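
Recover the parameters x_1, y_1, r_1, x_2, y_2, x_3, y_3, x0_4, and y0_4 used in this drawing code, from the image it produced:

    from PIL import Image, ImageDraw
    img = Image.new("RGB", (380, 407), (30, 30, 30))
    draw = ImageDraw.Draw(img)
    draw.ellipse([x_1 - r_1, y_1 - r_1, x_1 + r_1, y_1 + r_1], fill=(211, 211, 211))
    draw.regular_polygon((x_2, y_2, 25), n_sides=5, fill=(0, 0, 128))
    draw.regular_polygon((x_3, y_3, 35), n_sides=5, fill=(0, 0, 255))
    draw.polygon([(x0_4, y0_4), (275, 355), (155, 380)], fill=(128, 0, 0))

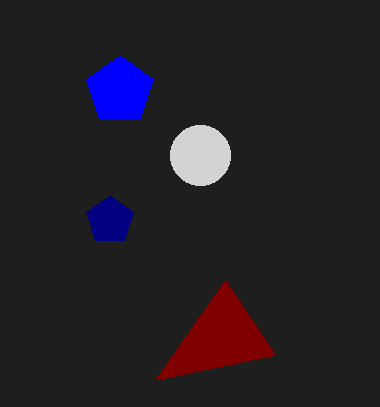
x_1 = 200; y_1 = 155; r_1 = 30; x_2 = 110; y_2 = 220; x_3 = 120; y_3 = 90; x0_4 = 225; y0_4 = 280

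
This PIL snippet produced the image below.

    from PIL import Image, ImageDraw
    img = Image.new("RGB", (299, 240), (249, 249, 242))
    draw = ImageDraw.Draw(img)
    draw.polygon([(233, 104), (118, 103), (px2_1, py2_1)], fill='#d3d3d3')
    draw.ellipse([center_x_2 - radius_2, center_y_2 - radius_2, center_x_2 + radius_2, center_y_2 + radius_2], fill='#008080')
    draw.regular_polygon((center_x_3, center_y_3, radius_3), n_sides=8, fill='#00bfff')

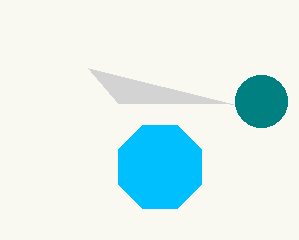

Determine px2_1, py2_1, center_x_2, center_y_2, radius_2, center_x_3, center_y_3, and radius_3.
px2_1 = 88, py2_1 = 68, center_x_2 = 261, center_y_2 = 101, radius_2 = 26, center_x_3 = 160, center_y_3 = 167, radius_3 = 45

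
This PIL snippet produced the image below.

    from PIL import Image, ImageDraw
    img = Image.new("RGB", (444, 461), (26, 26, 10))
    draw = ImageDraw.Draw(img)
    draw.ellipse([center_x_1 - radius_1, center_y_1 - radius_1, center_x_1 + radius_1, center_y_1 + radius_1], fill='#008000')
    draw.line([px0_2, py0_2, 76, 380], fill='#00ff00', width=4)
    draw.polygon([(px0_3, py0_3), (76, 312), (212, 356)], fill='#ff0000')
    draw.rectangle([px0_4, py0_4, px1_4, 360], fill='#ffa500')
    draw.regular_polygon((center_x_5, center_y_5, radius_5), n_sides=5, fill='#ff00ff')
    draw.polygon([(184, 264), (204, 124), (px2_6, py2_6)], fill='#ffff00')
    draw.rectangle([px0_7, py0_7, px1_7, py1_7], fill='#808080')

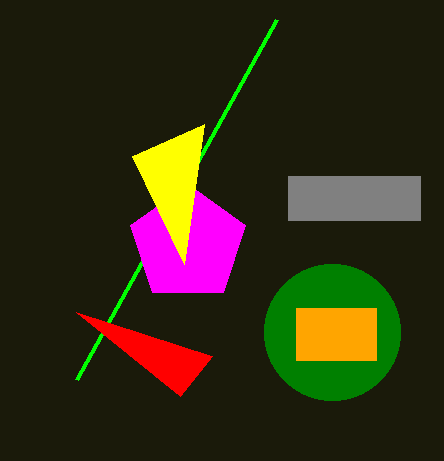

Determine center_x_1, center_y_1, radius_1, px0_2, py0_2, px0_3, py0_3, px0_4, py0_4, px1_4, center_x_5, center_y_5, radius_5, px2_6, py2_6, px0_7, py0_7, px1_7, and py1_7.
center_x_1 = 332, center_y_1 = 332, radius_1 = 68, px0_2 = 276, py0_2 = 20, px0_3 = 180, py0_3 = 396, px0_4 = 296, py0_4 = 308, px1_4 = 376, center_x_5 = 188, center_y_5 = 244, radius_5 = 60, px2_6 = 132, py2_6 = 156, px0_7 = 288, py0_7 = 176, px1_7 = 420, py1_7 = 220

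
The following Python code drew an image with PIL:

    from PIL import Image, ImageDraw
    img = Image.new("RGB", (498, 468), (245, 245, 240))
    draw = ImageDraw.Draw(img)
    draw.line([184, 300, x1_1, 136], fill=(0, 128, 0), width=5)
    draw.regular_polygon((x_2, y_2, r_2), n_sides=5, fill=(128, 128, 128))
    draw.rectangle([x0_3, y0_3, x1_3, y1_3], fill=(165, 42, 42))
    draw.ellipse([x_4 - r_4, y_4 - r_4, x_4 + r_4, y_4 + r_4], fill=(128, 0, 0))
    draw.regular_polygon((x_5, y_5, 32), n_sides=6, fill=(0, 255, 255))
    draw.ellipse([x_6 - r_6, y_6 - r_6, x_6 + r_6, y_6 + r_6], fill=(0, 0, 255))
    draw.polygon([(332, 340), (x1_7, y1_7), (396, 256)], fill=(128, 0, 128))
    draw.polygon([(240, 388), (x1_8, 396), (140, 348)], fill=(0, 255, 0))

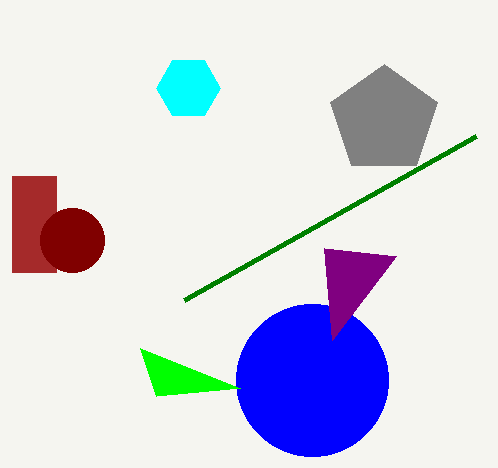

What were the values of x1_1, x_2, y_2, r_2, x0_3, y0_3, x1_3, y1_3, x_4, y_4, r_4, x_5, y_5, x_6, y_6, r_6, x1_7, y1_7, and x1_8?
x1_1 = 476
x_2 = 384
y_2 = 120
r_2 = 56
x0_3 = 12
y0_3 = 176
x1_3 = 56
y1_3 = 272
x_4 = 72
y_4 = 240
r_4 = 32
x_5 = 188
y_5 = 88
x_6 = 312
y_6 = 380
r_6 = 76
x1_7 = 324
y1_7 = 248
x1_8 = 156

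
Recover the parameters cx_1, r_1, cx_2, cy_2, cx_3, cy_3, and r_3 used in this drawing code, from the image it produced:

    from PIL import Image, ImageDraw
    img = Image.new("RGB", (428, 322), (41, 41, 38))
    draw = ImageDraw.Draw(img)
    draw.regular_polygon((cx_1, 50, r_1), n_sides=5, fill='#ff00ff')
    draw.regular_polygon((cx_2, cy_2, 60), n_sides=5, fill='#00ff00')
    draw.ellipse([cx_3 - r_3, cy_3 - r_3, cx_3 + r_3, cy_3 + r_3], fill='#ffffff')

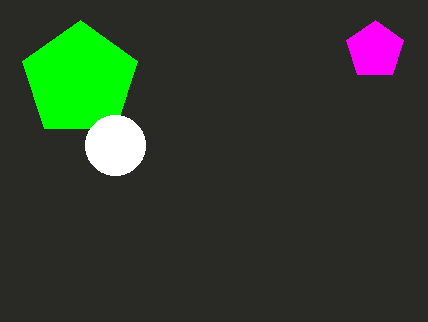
cx_1 = 375; r_1 = 30; cx_2 = 80; cy_2 = 80; cx_3 = 115; cy_3 = 145; r_3 = 30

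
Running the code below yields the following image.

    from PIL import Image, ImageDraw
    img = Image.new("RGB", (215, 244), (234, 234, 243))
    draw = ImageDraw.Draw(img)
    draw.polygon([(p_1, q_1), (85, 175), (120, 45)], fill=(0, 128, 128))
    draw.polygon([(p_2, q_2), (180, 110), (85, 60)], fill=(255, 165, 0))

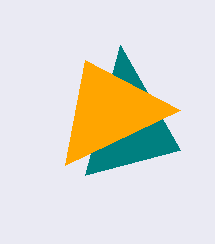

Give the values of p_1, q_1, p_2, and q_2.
p_1 = 180, q_1 = 150, p_2 = 65, q_2 = 165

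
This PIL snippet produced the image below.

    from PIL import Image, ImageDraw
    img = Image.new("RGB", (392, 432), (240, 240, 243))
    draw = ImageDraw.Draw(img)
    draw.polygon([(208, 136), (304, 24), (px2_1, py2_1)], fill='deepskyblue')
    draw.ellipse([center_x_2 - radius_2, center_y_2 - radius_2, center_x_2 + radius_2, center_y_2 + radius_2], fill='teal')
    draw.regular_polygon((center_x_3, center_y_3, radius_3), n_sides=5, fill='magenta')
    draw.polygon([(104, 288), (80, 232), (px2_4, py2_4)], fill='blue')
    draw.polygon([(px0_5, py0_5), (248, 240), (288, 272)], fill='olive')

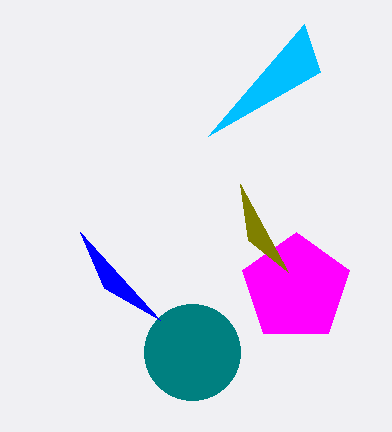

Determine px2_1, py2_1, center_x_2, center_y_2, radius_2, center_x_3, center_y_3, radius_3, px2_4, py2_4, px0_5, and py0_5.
px2_1 = 320; py2_1 = 72; center_x_2 = 192; center_y_2 = 352; radius_2 = 48; center_x_3 = 296; center_y_3 = 288; radius_3 = 56; px2_4 = 160; py2_4 = 320; px0_5 = 240; py0_5 = 184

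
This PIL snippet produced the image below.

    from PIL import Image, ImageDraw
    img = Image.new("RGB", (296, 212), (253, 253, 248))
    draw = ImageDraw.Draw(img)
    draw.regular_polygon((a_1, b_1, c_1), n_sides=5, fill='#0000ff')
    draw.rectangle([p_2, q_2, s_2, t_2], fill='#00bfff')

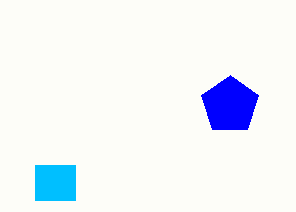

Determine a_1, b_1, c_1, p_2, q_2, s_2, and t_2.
a_1 = 230, b_1 = 105, c_1 = 30, p_2 = 35, q_2 = 165, s_2 = 75, t_2 = 200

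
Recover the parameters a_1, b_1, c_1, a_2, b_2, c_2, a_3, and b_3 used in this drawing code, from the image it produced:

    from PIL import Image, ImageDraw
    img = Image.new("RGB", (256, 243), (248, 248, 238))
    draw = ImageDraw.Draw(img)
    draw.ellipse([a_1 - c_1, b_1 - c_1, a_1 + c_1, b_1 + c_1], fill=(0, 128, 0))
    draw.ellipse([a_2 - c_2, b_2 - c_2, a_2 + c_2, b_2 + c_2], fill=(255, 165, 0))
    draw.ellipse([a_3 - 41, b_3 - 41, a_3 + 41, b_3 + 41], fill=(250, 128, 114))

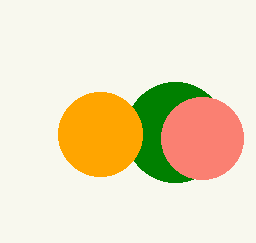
a_1 = 175
b_1 = 132
c_1 = 50
a_2 = 100
b_2 = 134
c_2 = 42
a_3 = 202
b_3 = 138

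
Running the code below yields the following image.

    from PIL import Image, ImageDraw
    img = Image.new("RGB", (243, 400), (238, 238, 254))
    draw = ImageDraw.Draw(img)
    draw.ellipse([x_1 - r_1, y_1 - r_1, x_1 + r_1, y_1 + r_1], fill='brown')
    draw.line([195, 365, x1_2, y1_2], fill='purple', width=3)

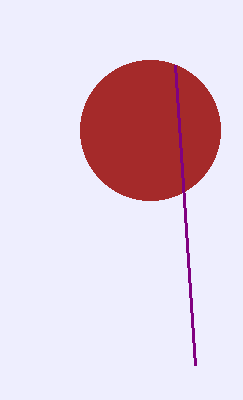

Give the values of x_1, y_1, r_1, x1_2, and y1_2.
x_1 = 150, y_1 = 130, r_1 = 70, x1_2 = 175, y1_2 = 65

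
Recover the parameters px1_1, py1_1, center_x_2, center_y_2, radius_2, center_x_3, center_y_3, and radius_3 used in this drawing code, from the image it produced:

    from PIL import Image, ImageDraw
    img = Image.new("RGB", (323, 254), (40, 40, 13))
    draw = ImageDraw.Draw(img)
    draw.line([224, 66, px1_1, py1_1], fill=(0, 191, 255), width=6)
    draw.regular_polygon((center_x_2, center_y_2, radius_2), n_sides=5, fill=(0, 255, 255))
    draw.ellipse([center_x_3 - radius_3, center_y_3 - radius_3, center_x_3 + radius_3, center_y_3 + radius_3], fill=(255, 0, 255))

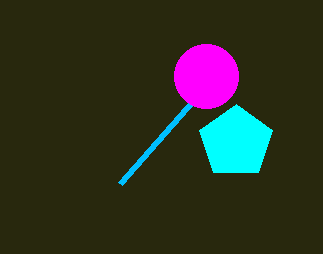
px1_1 = 120, py1_1 = 184, center_x_2 = 236, center_y_2 = 142, radius_2 = 38, center_x_3 = 206, center_y_3 = 76, radius_3 = 32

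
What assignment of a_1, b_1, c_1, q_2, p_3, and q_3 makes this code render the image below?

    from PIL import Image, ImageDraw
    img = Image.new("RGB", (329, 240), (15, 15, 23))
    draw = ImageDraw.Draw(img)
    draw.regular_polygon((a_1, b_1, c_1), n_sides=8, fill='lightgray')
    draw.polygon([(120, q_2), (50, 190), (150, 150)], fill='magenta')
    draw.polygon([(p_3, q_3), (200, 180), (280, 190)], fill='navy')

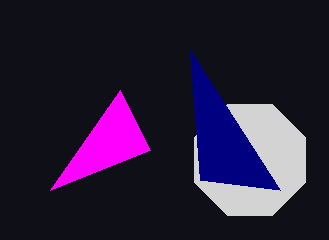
a_1 = 250; b_1 = 160; c_1 = 60; q_2 = 90; p_3 = 190; q_3 = 50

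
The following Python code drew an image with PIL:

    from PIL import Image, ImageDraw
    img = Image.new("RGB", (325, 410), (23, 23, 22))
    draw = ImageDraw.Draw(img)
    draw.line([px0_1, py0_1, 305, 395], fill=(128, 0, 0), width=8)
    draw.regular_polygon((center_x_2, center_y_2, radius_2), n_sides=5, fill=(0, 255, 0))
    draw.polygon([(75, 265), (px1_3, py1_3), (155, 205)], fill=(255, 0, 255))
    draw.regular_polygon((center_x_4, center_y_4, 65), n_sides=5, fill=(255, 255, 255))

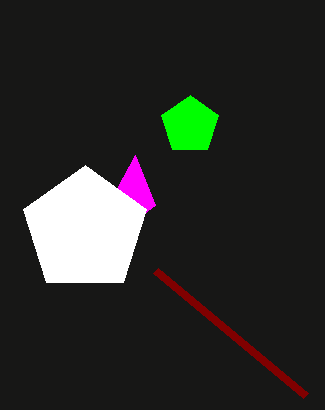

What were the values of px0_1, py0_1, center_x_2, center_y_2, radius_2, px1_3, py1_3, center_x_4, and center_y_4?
px0_1 = 155, py0_1 = 270, center_x_2 = 190, center_y_2 = 125, radius_2 = 30, px1_3 = 135, py1_3 = 155, center_x_4 = 85, center_y_4 = 230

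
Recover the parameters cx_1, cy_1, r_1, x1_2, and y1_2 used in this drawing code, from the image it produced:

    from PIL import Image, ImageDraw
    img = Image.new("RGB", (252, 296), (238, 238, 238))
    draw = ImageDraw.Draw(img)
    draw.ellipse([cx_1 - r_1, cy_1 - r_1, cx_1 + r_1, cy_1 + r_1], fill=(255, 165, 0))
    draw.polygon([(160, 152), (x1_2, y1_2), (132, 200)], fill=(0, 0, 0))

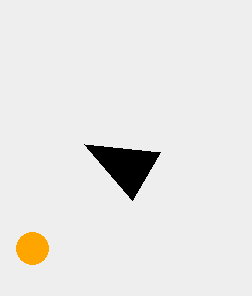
cx_1 = 32; cy_1 = 248; r_1 = 16; x1_2 = 84; y1_2 = 144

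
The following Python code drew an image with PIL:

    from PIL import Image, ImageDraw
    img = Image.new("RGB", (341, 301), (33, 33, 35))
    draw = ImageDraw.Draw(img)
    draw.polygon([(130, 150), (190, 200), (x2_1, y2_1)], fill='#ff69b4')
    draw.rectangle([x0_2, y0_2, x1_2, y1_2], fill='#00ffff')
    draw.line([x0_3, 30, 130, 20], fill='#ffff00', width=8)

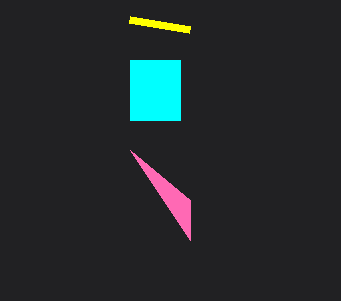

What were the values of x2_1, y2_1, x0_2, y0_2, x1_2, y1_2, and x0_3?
x2_1 = 190; y2_1 = 240; x0_2 = 130; y0_2 = 60; x1_2 = 180; y1_2 = 120; x0_3 = 190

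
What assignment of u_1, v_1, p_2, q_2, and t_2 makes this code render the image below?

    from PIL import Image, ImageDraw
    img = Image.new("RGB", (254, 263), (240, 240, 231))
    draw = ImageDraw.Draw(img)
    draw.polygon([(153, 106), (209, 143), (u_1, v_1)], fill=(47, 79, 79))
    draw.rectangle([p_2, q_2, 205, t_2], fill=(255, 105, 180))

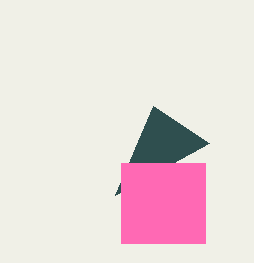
u_1 = 115
v_1 = 195
p_2 = 121
q_2 = 163
t_2 = 243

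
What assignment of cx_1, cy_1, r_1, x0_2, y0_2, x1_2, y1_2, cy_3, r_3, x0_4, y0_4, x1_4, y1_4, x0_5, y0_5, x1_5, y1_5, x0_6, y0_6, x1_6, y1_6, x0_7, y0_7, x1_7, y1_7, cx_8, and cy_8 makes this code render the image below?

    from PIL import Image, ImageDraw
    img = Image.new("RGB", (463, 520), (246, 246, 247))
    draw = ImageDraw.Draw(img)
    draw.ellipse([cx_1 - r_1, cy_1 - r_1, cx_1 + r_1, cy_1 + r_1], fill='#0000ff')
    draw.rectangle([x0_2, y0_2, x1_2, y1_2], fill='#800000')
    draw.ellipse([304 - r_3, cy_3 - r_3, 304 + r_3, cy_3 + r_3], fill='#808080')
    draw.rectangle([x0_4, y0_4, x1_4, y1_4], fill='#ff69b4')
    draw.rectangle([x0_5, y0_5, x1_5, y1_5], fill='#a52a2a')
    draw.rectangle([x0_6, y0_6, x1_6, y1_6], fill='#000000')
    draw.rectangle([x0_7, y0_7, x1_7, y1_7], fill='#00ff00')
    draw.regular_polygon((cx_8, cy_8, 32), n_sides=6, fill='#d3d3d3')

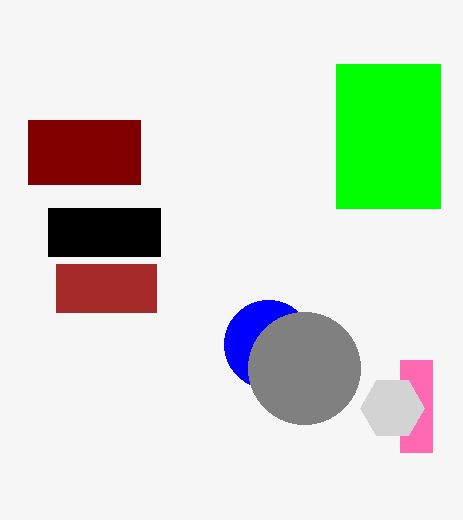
cx_1 = 268; cy_1 = 344; r_1 = 44; x0_2 = 28; y0_2 = 120; x1_2 = 140; y1_2 = 184; cy_3 = 368; r_3 = 56; x0_4 = 400; y0_4 = 360; x1_4 = 432; y1_4 = 452; x0_5 = 56; y0_5 = 264; x1_5 = 156; y1_5 = 312; x0_6 = 48; y0_6 = 208; x1_6 = 160; y1_6 = 256; x0_7 = 336; y0_7 = 64; x1_7 = 440; y1_7 = 208; cx_8 = 392; cy_8 = 408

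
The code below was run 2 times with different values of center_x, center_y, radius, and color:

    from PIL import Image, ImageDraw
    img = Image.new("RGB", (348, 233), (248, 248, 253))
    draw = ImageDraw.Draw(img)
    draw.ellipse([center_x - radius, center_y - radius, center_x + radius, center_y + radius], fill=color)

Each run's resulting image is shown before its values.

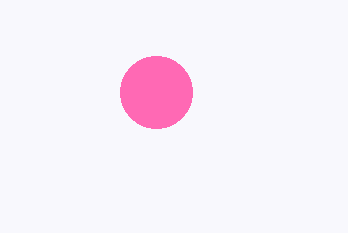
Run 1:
center_x = 156; center_y = 92; radius = 36; color = 'hotpink'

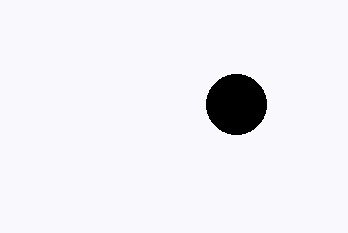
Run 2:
center_x = 236, center_y = 104, radius = 30, color = 'black'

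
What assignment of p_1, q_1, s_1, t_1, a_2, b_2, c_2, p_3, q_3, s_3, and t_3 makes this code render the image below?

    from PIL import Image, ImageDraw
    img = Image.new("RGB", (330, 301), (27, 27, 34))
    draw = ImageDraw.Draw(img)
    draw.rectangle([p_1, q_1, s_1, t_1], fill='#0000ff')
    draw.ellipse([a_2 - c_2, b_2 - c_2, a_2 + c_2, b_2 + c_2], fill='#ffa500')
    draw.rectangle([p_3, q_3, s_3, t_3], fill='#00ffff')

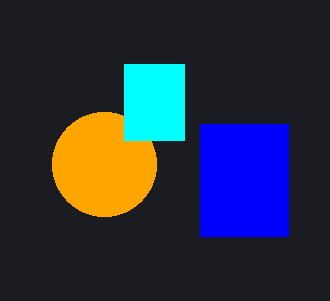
p_1 = 200, q_1 = 124, s_1 = 288, t_1 = 236, a_2 = 104, b_2 = 164, c_2 = 52, p_3 = 124, q_3 = 64, s_3 = 184, t_3 = 140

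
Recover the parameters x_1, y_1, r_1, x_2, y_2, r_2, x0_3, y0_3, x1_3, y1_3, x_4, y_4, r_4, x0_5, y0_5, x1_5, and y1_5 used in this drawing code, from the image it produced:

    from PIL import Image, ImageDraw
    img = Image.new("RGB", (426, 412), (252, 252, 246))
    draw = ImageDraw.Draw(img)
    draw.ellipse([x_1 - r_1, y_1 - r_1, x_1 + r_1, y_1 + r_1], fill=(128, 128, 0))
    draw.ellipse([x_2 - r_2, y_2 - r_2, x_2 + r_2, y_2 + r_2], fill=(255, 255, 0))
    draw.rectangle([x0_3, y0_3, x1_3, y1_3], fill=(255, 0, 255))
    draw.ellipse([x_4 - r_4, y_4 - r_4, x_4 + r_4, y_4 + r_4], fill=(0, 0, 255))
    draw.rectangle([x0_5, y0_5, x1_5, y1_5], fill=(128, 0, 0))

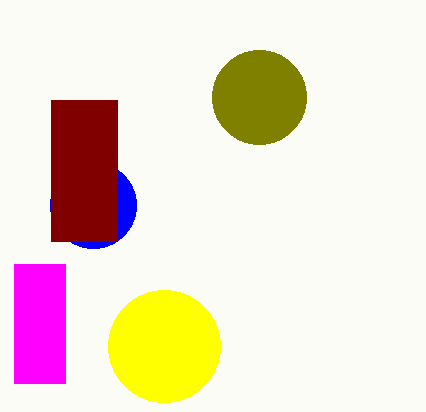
x_1 = 259; y_1 = 97; r_1 = 47; x_2 = 164; y_2 = 346; r_2 = 56; x0_3 = 14; y0_3 = 264; x1_3 = 65; y1_3 = 383; x_4 = 93; y_4 = 205; r_4 = 43; x0_5 = 51; y0_5 = 100; x1_5 = 117; y1_5 = 241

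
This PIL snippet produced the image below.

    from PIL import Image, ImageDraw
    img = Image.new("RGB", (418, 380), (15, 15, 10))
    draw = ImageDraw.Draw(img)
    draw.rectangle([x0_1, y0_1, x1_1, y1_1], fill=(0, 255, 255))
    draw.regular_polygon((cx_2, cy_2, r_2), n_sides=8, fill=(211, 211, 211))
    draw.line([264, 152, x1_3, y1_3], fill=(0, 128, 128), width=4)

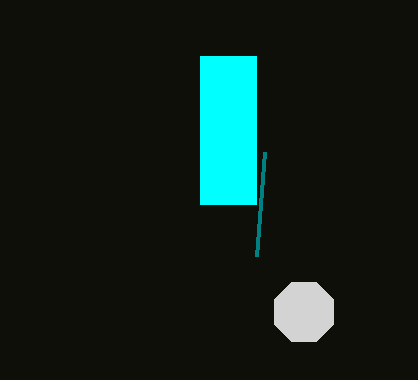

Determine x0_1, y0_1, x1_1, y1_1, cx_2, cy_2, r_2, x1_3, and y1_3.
x0_1 = 200, y0_1 = 56, x1_1 = 256, y1_1 = 204, cx_2 = 304, cy_2 = 312, r_2 = 32, x1_3 = 256, y1_3 = 256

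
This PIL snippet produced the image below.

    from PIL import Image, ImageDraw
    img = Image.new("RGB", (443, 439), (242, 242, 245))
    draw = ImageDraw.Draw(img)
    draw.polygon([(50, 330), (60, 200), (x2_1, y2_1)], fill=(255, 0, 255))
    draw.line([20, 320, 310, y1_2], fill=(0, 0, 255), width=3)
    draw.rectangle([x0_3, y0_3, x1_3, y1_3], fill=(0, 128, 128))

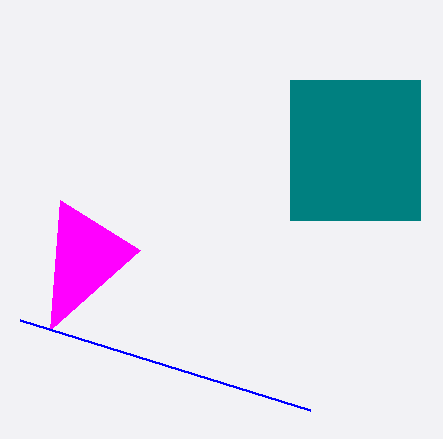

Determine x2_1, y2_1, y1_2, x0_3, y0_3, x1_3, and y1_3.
x2_1 = 140
y2_1 = 250
y1_2 = 410
x0_3 = 290
y0_3 = 80
x1_3 = 420
y1_3 = 220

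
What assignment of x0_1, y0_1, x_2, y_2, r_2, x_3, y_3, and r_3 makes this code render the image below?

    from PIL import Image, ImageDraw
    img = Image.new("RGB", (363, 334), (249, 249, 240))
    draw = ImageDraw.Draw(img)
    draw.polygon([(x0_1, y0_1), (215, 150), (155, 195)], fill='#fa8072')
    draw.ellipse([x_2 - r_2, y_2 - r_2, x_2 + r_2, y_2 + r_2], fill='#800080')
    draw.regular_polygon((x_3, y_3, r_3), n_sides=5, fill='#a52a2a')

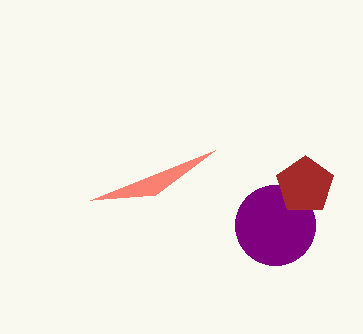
x0_1 = 90; y0_1 = 200; x_2 = 275; y_2 = 225; r_2 = 40; x_3 = 305; y_3 = 185; r_3 = 30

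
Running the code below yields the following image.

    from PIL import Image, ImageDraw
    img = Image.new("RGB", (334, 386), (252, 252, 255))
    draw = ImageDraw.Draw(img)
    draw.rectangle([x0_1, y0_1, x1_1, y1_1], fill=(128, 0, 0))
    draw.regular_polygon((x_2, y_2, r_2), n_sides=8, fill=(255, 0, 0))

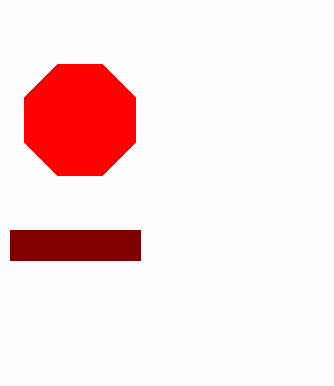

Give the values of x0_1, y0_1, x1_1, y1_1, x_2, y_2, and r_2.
x0_1 = 10; y0_1 = 230; x1_1 = 140; y1_1 = 260; x_2 = 80; y_2 = 120; r_2 = 60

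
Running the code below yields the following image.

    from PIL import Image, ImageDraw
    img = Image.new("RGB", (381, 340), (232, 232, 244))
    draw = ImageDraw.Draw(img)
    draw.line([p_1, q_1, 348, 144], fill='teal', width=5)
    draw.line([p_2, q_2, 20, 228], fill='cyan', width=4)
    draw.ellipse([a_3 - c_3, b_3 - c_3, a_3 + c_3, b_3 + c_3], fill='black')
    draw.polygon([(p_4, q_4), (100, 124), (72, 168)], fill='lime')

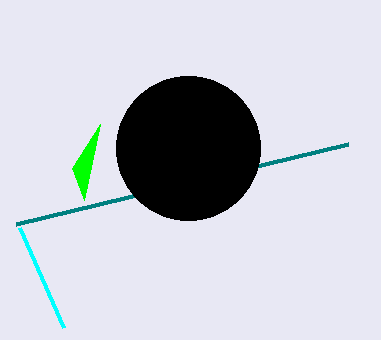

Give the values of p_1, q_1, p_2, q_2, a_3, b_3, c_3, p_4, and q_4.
p_1 = 16
q_1 = 224
p_2 = 64
q_2 = 328
a_3 = 188
b_3 = 148
c_3 = 72
p_4 = 84
q_4 = 200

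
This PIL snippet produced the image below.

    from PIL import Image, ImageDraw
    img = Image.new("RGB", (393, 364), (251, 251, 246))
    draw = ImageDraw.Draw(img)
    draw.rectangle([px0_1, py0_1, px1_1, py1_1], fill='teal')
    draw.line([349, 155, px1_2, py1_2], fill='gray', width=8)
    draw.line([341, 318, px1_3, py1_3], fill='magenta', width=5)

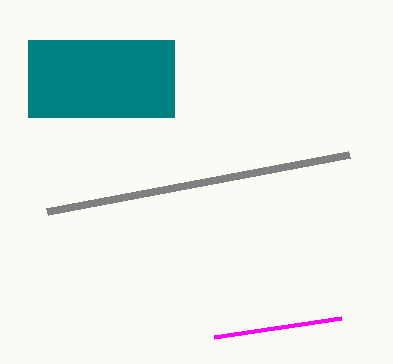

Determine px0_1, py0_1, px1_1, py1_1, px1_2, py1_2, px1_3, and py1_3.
px0_1 = 28, py0_1 = 40, px1_1 = 174, py1_1 = 117, px1_2 = 47, py1_2 = 212, px1_3 = 214, py1_3 = 337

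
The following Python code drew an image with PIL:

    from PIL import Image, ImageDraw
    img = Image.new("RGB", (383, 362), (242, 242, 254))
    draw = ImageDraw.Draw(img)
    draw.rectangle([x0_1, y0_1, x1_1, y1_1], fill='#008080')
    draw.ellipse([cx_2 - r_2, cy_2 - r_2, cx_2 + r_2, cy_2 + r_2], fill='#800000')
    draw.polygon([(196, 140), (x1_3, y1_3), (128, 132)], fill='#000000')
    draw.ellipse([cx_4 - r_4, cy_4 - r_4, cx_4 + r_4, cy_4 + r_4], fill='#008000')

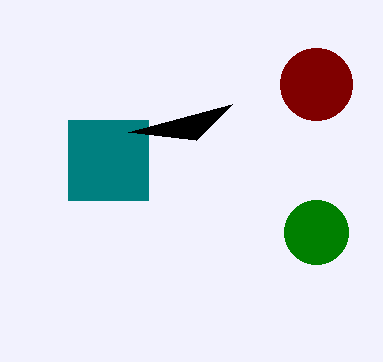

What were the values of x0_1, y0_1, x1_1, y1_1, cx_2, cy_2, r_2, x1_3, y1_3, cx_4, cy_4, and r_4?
x0_1 = 68, y0_1 = 120, x1_1 = 148, y1_1 = 200, cx_2 = 316, cy_2 = 84, r_2 = 36, x1_3 = 232, y1_3 = 104, cx_4 = 316, cy_4 = 232, r_4 = 32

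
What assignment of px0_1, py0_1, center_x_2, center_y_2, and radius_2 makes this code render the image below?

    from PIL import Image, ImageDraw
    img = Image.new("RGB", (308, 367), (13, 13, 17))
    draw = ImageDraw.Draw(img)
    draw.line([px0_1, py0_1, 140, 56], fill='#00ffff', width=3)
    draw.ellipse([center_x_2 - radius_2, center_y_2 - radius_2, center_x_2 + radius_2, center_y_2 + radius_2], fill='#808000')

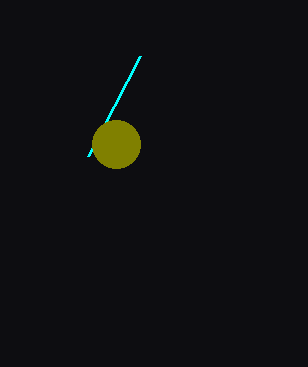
px0_1 = 88
py0_1 = 156
center_x_2 = 116
center_y_2 = 144
radius_2 = 24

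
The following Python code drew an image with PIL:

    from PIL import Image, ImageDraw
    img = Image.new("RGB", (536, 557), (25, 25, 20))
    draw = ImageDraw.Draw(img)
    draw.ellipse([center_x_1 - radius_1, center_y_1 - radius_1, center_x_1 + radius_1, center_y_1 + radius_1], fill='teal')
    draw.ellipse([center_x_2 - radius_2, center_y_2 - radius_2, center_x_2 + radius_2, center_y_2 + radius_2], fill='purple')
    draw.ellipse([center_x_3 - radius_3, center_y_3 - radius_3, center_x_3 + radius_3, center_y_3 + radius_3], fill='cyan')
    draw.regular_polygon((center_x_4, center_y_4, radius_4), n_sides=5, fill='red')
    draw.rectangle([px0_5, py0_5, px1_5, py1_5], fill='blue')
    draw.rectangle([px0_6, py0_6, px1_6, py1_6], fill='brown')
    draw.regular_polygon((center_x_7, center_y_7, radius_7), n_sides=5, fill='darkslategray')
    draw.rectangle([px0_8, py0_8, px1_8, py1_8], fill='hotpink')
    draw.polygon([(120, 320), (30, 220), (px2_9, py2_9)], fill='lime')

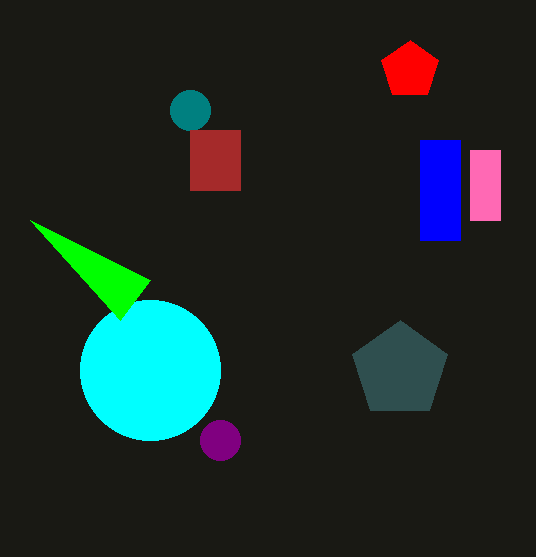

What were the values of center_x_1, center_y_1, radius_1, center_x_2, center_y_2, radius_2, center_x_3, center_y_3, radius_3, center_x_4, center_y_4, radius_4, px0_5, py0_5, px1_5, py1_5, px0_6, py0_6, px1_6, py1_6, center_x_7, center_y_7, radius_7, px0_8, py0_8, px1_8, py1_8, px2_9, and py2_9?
center_x_1 = 190, center_y_1 = 110, radius_1 = 20, center_x_2 = 220, center_y_2 = 440, radius_2 = 20, center_x_3 = 150, center_y_3 = 370, radius_3 = 70, center_x_4 = 410, center_y_4 = 70, radius_4 = 30, px0_5 = 420, py0_5 = 140, px1_5 = 460, py1_5 = 240, px0_6 = 190, py0_6 = 130, px1_6 = 240, py1_6 = 190, center_x_7 = 400, center_y_7 = 370, radius_7 = 50, px0_8 = 470, py0_8 = 150, px1_8 = 500, py1_8 = 220, px2_9 = 150, py2_9 = 280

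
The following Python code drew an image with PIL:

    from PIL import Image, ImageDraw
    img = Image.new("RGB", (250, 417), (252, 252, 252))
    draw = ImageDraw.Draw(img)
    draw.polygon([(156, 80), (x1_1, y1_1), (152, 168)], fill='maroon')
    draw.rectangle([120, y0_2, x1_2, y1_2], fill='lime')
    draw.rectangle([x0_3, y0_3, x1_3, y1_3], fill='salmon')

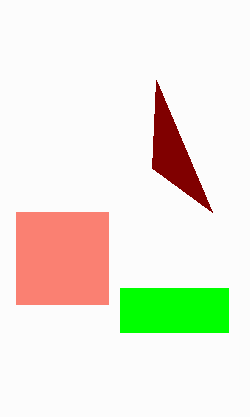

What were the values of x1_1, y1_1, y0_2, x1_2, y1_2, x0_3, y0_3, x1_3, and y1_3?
x1_1 = 212; y1_1 = 212; y0_2 = 288; x1_2 = 228; y1_2 = 332; x0_3 = 16; y0_3 = 212; x1_3 = 108; y1_3 = 304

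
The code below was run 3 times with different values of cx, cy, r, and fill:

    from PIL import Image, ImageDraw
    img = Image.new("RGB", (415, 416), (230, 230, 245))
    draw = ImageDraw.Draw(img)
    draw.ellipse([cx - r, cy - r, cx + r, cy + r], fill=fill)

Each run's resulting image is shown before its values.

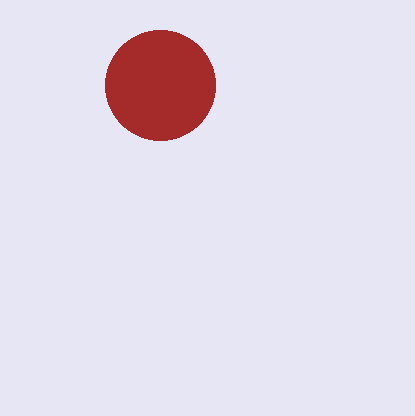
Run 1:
cx = 160, cy = 85, r = 55, fill = 'brown'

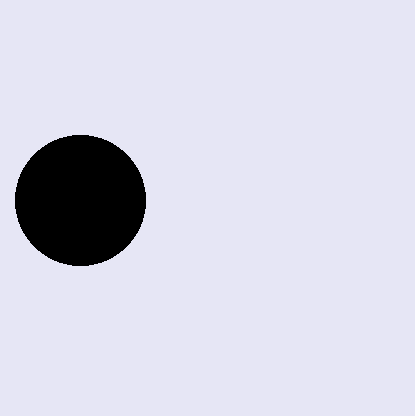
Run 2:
cx = 80; cy = 200; r = 65; fill = 'black'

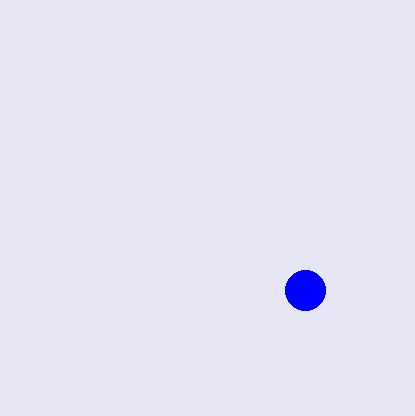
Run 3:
cx = 305, cy = 290, r = 20, fill = 'blue'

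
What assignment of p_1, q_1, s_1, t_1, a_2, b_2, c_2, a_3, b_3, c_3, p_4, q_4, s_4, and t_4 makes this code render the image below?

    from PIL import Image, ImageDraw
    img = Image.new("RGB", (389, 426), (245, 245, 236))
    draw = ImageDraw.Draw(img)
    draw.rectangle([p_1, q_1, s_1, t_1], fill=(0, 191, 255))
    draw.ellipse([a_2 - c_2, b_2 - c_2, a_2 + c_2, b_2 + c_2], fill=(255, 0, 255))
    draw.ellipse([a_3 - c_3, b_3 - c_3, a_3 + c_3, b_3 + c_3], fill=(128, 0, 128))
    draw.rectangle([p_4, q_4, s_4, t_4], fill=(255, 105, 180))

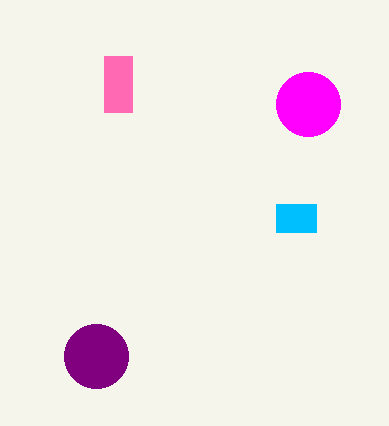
p_1 = 276
q_1 = 204
s_1 = 316
t_1 = 232
a_2 = 308
b_2 = 104
c_2 = 32
a_3 = 96
b_3 = 356
c_3 = 32
p_4 = 104
q_4 = 56
s_4 = 132
t_4 = 112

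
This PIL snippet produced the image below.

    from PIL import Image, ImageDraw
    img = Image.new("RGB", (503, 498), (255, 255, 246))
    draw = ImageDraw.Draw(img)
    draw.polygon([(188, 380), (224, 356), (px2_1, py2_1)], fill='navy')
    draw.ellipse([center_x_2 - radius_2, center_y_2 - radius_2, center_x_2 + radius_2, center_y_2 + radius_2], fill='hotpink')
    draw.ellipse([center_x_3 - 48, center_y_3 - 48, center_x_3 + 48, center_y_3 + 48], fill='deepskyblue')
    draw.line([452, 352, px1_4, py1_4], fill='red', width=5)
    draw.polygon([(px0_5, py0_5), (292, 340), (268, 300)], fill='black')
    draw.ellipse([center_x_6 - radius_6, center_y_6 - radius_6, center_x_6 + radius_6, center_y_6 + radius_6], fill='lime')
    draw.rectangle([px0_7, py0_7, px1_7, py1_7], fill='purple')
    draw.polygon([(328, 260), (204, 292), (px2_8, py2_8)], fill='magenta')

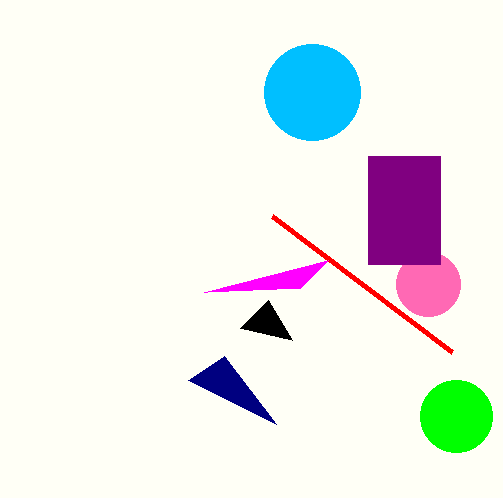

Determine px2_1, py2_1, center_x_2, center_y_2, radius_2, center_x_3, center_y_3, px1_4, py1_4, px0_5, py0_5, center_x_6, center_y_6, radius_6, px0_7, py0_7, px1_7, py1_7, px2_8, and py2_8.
px2_1 = 276, py2_1 = 424, center_x_2 = 428, center_y_2 = 284, radius_2 = 32, center_x_3 = 312, center_y_3 = 92, px1_4 = 272, py1_4 = 216, px0_5 = 240, py0_5 = 328, center_x_6 = 456, center_y_6 = 416, radius_6 = 36, px0_7 = 368, py0_7 = 156, px1_7 = 440, py1_7 = 264, px2_8 = 300, py2_8 = 288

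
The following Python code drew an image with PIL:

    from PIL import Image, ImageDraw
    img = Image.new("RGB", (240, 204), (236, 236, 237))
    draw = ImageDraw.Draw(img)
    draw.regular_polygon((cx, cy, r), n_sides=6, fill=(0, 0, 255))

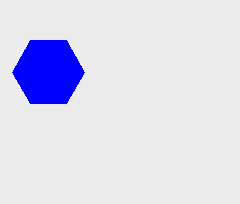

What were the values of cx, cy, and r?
cx = 48; cy = 72; r = 36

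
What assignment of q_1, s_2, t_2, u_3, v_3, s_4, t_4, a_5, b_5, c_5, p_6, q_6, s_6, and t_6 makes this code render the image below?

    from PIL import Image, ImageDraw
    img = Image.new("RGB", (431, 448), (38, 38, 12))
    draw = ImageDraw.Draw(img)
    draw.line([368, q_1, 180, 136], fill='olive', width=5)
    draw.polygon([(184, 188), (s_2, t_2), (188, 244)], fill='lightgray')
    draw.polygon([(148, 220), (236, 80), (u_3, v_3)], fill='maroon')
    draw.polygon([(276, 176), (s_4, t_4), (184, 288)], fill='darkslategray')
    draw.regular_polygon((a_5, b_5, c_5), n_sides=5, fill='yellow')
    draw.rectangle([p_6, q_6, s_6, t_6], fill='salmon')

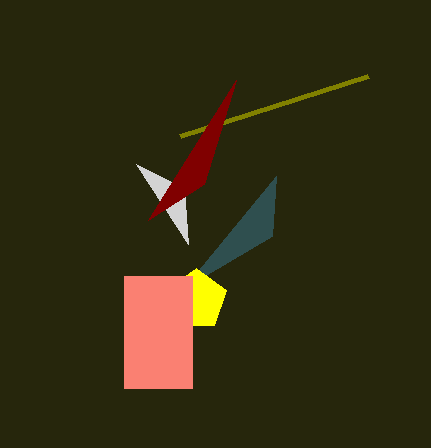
q_1 = 76, s_2 = 136, t_2 = 164, u_3 = 204, v_3 = 184, s_4 = 272, t_4 = 236, a_5 = 196, b_5 = 300, c_5 = 32, p_6 = 124, q_6 = 276, s_6 = 192, t_6 = 388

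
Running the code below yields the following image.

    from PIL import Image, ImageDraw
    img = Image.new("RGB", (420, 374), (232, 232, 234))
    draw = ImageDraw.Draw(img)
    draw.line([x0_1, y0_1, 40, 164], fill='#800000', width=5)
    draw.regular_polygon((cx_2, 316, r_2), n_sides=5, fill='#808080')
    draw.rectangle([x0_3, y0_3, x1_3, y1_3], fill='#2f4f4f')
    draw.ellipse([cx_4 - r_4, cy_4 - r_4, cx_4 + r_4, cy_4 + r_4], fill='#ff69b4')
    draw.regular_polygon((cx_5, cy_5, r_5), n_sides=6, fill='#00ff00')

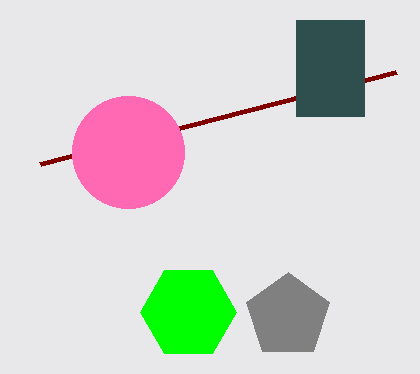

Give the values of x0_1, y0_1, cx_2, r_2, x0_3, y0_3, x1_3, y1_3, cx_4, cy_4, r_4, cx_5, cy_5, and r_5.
x0_1 = 396; y0_1 = 72; cx_2 = 288; r_2 = 44; x0_3 = 296; y0_3 = 20; x1_3 = 364; y1_3 = 116; cx_4 = 128; cy_4 = 152; r_4 = 56; cx_5 = 188; cy_5 = 312; r_5 = 48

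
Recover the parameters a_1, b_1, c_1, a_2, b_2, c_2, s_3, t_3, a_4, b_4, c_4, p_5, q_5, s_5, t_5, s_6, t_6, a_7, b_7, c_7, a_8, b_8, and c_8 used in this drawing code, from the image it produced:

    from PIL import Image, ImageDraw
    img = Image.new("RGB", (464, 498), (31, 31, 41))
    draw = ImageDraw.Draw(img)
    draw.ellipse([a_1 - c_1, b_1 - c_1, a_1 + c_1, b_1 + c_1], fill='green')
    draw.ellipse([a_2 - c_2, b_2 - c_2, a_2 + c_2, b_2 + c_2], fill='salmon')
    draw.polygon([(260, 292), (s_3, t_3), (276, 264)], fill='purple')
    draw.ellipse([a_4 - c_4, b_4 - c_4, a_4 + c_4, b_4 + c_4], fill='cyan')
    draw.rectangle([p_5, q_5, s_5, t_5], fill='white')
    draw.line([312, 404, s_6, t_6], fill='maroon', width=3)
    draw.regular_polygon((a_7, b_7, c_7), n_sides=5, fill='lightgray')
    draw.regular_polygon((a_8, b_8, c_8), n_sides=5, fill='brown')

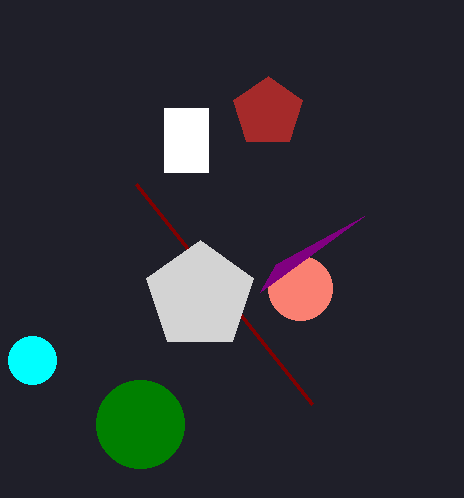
a_1 = 140; b_1 = 424; c_1 = 44; a_2 = 300; b_2 = 288; c_2 = 32; s_3 = 364; t_3 = 216; a_4 = 32; b_4 = 360; c_4 = 24; p_5 = 164; q_5 = 108; s_5 = 208; t_5 = 172; s_6 = 136; t_6 = 184; a_7 = 200; b_7 = 296; c_7 = 56; a_8 = 268; b_8 = 112; c_8 = 36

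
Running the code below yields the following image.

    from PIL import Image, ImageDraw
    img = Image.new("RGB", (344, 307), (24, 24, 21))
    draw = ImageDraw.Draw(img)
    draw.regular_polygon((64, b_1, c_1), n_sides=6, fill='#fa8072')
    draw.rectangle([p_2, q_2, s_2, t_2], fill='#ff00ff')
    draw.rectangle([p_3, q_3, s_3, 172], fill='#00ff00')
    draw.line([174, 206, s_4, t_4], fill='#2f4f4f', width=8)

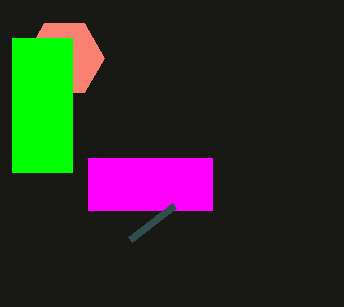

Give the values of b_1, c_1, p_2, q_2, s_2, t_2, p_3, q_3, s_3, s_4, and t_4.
b_1 = 58; c_1 = 40; p_2 = 88; q_2 = 158; s_2 = 212; t_2 = 210; p_3 = 12; q_3 = 38; s_3 = 72; s_4 = 130; t_4 = 240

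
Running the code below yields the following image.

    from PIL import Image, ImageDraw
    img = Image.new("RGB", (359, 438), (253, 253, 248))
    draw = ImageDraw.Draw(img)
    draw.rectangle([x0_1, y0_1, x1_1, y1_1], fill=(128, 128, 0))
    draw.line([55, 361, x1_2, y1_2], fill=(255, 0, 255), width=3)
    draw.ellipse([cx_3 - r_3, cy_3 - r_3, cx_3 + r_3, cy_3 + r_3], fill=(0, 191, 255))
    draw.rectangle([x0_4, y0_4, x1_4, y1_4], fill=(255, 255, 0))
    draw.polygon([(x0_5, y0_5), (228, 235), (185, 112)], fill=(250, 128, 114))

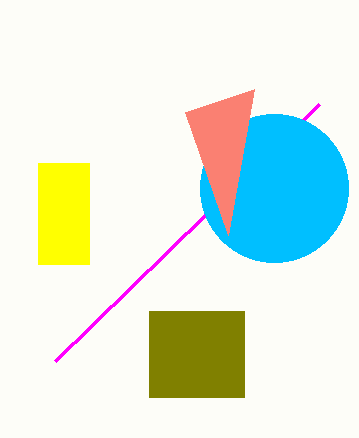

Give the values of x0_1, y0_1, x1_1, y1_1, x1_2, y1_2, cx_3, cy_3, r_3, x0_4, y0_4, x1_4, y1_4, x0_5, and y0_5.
x0_1 = 149
y0_1 = 311
x1_1 = 244
y1_1 = 397
x1_2 = 319
y1_2 = 104
cx_3 = 274
cy_3 = 188
r_3 = 74
x0_4 = 38
y0_4 = 163
x1_4 = 89
y1_4 = 264
x0_5 = 254
y0_5 = 89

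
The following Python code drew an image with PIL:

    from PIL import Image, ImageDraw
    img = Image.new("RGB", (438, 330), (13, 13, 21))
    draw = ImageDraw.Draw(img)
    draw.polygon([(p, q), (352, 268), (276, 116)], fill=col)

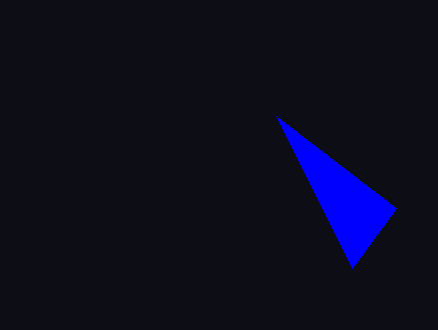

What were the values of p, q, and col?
p = 396
q = 208
col = 'blue'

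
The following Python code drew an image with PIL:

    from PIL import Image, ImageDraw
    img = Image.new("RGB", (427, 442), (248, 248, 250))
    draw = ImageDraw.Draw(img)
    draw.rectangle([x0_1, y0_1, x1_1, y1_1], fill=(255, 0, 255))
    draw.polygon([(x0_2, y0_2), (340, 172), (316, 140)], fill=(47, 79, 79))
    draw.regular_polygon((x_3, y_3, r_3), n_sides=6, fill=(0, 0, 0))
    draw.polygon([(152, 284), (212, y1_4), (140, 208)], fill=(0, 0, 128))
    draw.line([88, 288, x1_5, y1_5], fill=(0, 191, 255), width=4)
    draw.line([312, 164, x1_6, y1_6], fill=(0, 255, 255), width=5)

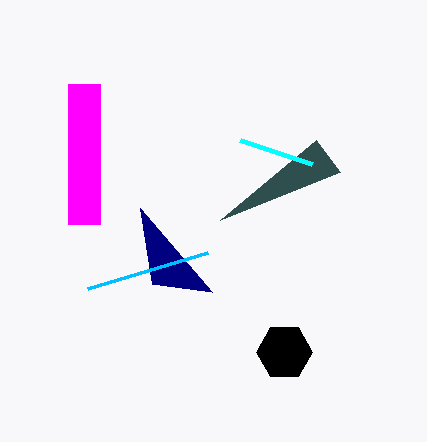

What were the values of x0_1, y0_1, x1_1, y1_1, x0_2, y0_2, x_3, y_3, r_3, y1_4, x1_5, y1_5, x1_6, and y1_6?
x0_1 = 68
y0_1 = 84
x1_1 = 100
y1_1 = 224
x0_2 = 220
y0_2 = 220
x_3 = 284
y_3 = 352
r_3 = 28
y1_4 = 292
x1_5 = 208
y1_5 = 252
x1_6 = 240
y1_6 = 140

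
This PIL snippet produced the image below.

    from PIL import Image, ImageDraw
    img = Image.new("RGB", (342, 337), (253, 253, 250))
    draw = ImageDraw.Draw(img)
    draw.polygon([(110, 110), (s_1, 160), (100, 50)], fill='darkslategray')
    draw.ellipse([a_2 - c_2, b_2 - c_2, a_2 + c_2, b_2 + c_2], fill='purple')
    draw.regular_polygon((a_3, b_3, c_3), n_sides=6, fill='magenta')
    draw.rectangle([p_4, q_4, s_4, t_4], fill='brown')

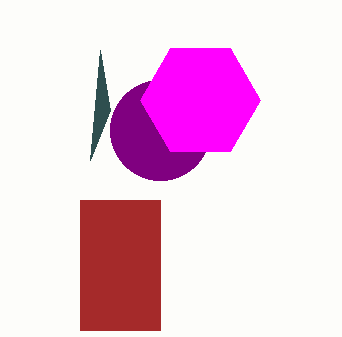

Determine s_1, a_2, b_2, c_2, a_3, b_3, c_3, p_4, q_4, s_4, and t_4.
s_1 = 90, a_2 = 160, b_2 = 130, c_2 = 50, a_3 = 200, b_3 = 100, c_3 = 60, p_4 = 80, q_4 = 200, s_4 = 160, t_4 = 330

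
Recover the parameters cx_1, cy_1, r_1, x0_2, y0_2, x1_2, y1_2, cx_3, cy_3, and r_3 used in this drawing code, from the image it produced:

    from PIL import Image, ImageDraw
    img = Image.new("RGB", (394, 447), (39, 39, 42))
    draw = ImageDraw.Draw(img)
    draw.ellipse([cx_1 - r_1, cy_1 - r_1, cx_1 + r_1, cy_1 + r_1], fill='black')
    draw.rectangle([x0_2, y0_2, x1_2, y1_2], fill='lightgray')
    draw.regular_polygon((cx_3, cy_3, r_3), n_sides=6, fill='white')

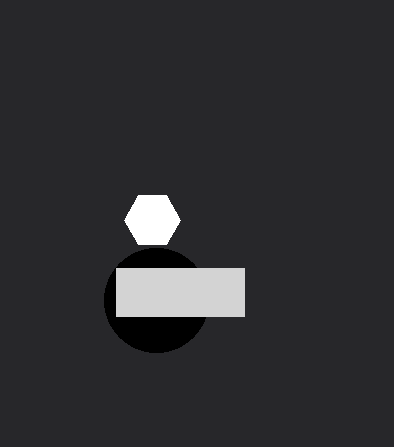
cx_1 = 156
cy_1 = 300
r_1 = 52
x0_2 = 116
y0_2 = 268
x1_2 = 244
y1_2 = 316
cx_3 = 152
cy_3 = 220
r_3 = 28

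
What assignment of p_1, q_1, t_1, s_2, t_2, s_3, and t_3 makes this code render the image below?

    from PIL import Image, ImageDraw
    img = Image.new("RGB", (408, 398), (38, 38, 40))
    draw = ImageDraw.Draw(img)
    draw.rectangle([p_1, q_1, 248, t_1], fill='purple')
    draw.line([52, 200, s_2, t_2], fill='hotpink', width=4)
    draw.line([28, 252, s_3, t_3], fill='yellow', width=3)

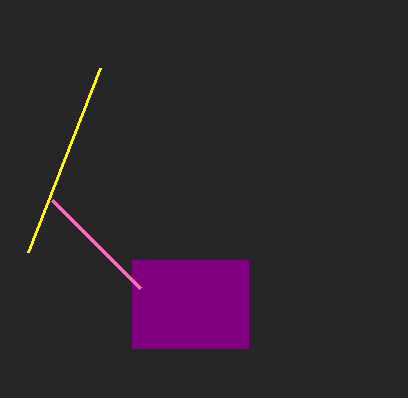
p_1 = 132; q_1 = 260; t_1 = 348; s_2 = 140; t_2 = 288; s_3 = 100; t_3 = 68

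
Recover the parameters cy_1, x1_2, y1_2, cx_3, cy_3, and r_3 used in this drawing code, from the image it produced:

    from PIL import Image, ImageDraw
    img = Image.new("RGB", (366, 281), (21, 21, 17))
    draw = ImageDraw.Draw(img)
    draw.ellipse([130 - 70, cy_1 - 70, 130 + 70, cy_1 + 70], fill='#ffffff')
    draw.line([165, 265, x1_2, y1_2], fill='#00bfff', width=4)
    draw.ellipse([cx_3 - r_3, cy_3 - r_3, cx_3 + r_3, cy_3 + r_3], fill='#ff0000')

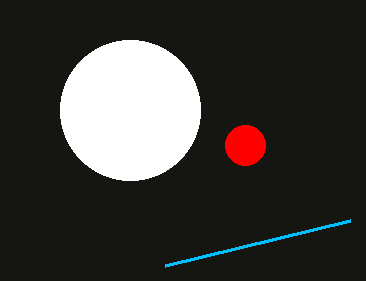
cy_1 = 110
x1_2 = 350
y1_2 = 220
cx_3 = 245
cy_3 = 145
r_3 = 20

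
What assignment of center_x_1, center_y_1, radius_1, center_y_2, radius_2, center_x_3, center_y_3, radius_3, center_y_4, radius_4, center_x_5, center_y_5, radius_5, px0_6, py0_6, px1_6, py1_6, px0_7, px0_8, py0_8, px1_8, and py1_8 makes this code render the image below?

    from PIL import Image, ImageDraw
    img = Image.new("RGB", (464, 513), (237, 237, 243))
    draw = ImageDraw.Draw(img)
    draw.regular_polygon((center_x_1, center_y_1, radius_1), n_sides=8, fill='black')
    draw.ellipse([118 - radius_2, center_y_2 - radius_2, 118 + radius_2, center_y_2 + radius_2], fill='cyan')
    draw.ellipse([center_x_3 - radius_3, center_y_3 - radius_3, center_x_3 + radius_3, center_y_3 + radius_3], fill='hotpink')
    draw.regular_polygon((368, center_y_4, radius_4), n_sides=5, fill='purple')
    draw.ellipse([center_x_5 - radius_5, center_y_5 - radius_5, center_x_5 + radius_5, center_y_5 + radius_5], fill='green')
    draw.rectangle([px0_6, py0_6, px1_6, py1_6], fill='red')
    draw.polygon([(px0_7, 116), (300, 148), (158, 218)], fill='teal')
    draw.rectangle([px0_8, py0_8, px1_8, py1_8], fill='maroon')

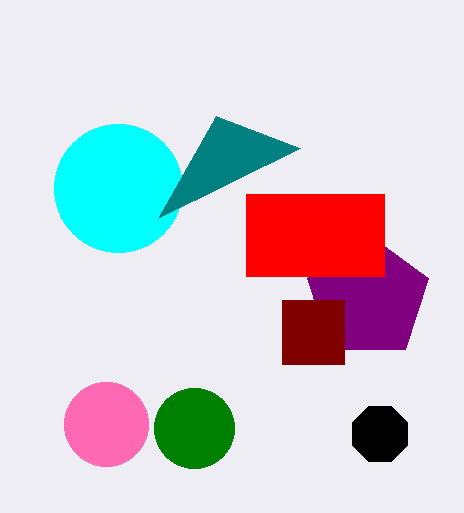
center_x_1 = 380
center_y_1 = 434
radius_1 = 30
center_y_2 = 188
radius_2 = 64
center_x_3 = 106
center_y_3 = 424
radius_3 = 42
center_y_4 = 298
radius_4 = 64
center_x_5 = 194
center_y_5 = 428
radius_5 = 40
px0_6 = 246
py0_6 = 194
px1_6 = 384
py1_6 = 276
px0_7 = 216
px0_8 = 282
py0_8 = 300
px1_8 = 344
py1_8 = 364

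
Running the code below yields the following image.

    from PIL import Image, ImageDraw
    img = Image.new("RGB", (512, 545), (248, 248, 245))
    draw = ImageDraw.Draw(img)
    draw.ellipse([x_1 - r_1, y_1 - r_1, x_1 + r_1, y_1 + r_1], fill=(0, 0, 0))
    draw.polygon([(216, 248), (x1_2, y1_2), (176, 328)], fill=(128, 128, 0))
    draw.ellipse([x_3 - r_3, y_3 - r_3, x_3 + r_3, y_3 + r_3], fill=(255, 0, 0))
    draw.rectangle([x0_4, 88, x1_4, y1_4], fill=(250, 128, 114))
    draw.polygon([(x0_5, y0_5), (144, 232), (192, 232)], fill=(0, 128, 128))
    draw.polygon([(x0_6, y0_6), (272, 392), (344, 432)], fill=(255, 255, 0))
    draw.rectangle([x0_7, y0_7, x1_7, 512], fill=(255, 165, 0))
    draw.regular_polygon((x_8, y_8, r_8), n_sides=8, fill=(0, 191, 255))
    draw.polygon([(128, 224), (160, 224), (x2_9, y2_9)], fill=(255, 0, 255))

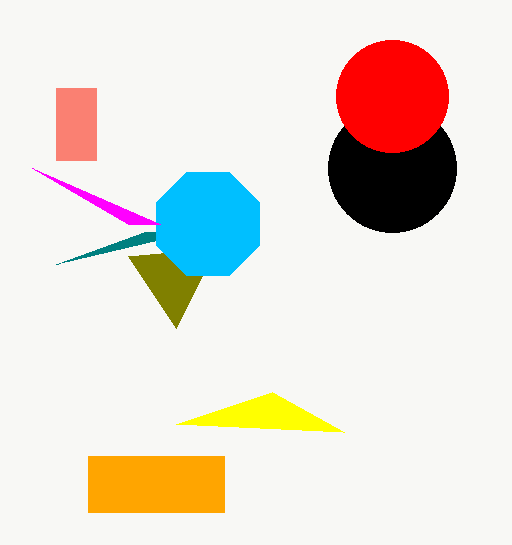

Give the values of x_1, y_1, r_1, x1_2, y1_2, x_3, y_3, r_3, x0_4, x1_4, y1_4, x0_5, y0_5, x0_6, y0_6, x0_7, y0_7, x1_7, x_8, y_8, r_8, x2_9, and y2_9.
x_1 = 392, y_1 = 168, r_1 = 64, x1_2 = 128, y1_2 = 256, x_3 = 392, y_3 = 96, r_3 = 56, x0_4 = 56, x1_4 = 96, y1_4 = 160, x0_5 = 56, y0_5 = 264, x0_6 = 176, y0_6 = 424, x0_7 = 88, y0_7 = 456, x1_7 = 224, x_8 = 208, y_8 = 224, r_8 = 56, x2_9 = 32, y2_9 = 168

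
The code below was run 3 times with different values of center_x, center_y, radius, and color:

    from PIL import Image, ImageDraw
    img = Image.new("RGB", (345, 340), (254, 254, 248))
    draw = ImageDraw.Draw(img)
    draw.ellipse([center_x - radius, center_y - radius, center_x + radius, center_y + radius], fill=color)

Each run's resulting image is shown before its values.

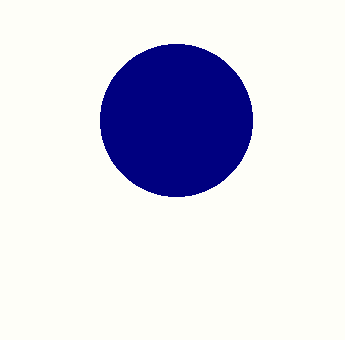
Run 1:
center_x = 176; center_y = 120; radius = 76; color = 'navy'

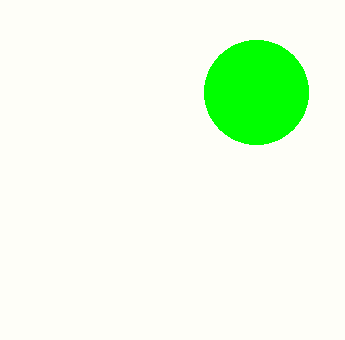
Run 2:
center_x = 256
center_y = 92
radius = 52
color = 'lime'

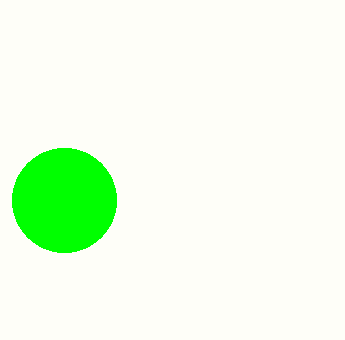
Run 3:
center_x = 64; center_y = 200; radius = 52; color = 'lime'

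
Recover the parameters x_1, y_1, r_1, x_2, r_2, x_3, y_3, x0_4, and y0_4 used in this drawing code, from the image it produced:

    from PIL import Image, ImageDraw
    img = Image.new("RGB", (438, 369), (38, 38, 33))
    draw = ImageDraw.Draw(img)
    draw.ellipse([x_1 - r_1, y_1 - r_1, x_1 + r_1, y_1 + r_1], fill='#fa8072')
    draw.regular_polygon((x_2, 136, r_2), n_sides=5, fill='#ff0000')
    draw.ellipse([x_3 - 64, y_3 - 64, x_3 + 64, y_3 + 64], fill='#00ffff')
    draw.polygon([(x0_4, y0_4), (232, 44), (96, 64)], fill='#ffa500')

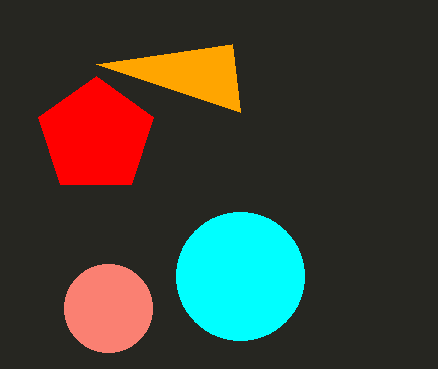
x_1 = 108
y_1 = 308
r_1 = 44
x_2 = 96
r_2 = 60
x_3 = 240
y_3 = 276
x0_4 = 240
y0_4 = 112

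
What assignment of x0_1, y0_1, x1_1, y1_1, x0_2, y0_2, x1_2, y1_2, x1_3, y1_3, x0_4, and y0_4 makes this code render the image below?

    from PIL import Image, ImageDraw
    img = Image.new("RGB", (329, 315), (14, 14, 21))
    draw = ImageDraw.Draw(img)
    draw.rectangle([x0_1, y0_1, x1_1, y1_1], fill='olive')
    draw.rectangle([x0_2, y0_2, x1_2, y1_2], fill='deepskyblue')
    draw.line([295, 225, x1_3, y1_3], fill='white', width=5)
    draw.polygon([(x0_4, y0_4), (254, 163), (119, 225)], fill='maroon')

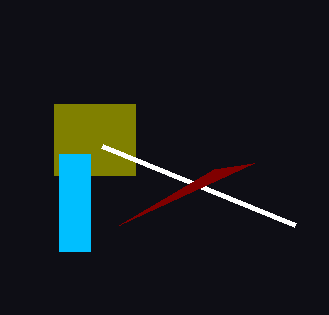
x0_1 = 54; y0_1 = 104; x1_1 = 135; y1_1 = 175; x0_2 = 59; y0_2 = 154; x1_2 = 90; y1_2 = 251; x1_3 = 102; y1_3 = 146; x0_4 = 214; y0_4 = 169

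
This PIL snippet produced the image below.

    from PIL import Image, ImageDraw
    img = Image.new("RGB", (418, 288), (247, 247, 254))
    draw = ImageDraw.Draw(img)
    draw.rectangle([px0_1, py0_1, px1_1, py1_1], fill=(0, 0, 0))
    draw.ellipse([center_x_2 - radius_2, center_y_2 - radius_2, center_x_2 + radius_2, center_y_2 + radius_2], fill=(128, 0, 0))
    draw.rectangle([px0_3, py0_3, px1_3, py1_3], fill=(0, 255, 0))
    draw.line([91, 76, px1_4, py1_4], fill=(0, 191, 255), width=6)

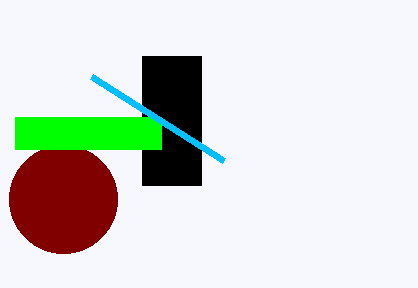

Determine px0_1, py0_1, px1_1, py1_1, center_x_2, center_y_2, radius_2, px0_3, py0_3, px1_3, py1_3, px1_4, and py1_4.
px0_1 = 142, py0_1 = 56, px1_1 = 201, py1_1 = 185, center_x_2 = 63, center_y_2 = 199, radius_2 = 54, px0_3 = 15, py0_3 = 117, px1_3 = 161, py1_3 = 149, px1_4 = 223, py1_4 = 160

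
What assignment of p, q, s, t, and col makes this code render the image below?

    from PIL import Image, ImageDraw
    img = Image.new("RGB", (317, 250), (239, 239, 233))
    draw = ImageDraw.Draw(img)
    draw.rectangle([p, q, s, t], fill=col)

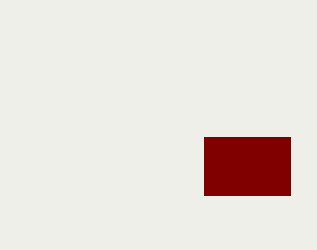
p = 204; q = 137; s = 290; t = 195; col = 'maroon'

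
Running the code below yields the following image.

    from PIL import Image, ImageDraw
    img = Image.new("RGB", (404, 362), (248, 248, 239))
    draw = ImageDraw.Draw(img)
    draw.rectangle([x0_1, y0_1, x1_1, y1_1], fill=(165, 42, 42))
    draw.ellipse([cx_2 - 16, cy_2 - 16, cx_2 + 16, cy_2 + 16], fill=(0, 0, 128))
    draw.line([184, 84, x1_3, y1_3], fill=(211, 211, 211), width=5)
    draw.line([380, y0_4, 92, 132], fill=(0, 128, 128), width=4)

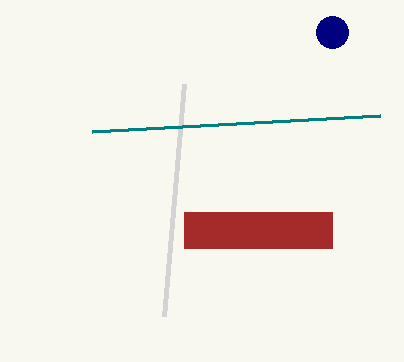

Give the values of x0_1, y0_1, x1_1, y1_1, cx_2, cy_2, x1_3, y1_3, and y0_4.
x0_1 = 184, y0_1 = 212, x1_1 = 332, y1_1 = 248, cx_2 = 332, cy_2 = 32, x1_3 = 164, y1_3 = 316, y0_4 = 116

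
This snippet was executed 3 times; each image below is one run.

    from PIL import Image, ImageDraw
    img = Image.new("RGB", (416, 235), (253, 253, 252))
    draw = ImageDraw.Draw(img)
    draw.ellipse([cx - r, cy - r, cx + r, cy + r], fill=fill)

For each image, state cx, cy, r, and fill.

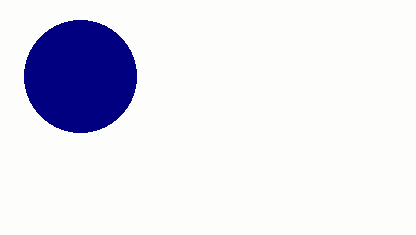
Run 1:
cx = 80, cy = 76, r = 56, fill = 'navy'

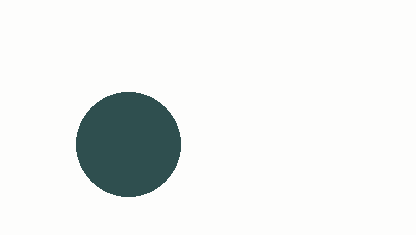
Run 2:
cx = 128; cy = 144; r = 52; fill = 'darkslategray'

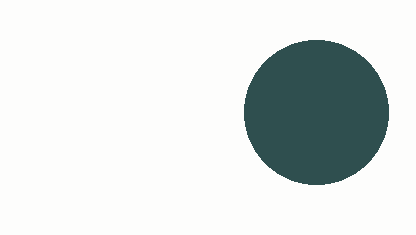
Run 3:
cx = 316
cy = 112
r = 72
fill = 'darkslategray'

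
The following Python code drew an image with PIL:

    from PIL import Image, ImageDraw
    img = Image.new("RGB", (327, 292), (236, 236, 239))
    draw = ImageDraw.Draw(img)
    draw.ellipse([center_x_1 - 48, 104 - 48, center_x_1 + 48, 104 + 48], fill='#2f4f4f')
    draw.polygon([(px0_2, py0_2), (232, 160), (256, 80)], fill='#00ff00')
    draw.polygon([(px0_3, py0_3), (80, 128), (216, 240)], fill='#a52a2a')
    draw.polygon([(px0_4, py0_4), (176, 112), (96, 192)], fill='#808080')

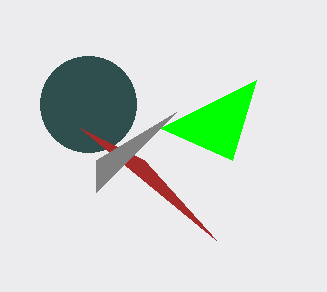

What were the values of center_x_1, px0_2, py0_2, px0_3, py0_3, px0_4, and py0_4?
center_x_1 = 88, px0_2 = 160, py0_2 = 128, px0_3 = 144, py0_3 = 160, px0_4 = 96, py0_4 = 160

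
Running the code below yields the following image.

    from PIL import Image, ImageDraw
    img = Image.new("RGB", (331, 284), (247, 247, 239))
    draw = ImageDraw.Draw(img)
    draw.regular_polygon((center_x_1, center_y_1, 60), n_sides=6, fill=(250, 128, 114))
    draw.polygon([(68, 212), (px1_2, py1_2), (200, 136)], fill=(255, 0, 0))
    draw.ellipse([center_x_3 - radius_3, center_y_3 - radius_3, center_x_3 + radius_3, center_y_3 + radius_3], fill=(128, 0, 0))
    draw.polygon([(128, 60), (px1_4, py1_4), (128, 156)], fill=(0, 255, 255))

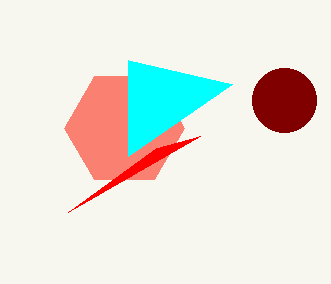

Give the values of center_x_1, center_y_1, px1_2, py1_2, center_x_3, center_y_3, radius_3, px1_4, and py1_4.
center_x_1 = 124
center_y_1 = 128
px1_2 = 156
py1_2 = 148
center_x_3 = 284
center_y_3 = 100
radius_3 = 32
px1_4 = 232
py1_4 = 84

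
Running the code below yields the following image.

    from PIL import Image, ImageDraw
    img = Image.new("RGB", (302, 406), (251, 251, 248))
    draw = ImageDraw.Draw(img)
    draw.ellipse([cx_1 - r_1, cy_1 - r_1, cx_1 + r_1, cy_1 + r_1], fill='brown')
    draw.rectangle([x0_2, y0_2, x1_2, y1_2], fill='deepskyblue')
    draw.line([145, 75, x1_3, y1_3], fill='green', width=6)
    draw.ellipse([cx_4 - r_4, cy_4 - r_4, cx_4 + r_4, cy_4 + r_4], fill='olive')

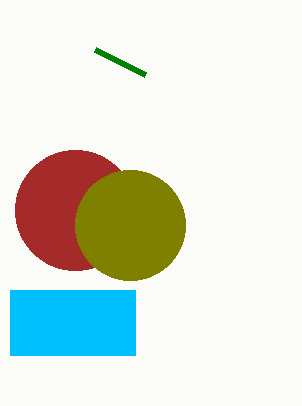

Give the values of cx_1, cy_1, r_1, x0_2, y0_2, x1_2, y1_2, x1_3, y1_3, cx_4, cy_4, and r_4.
cx_1 = 75, cy_1 = 210, r_1 = 60, x0_2 = 10, y0_2 = 290, x1_2 = 135, y1_2 = 355, x1_3 = 95, y1_3 = 50, cx_4 = 130, cy_4 = 225, r_4 = 55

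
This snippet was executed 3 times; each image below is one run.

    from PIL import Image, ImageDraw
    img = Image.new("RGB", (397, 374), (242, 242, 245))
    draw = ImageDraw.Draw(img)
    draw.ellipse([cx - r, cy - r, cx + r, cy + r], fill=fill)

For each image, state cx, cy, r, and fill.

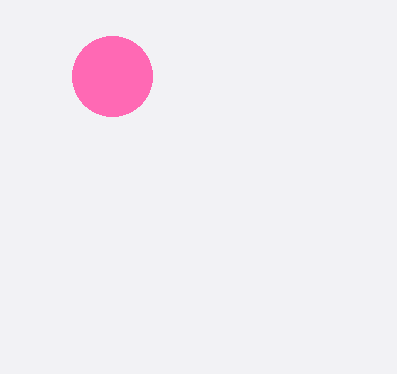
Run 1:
cx = 112
cy = 76
r = 40
fill = 'hotpink'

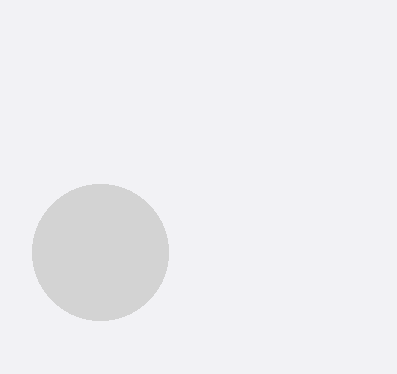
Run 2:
cx = 100, cy = 252, r = 68, fill = 'lightgray'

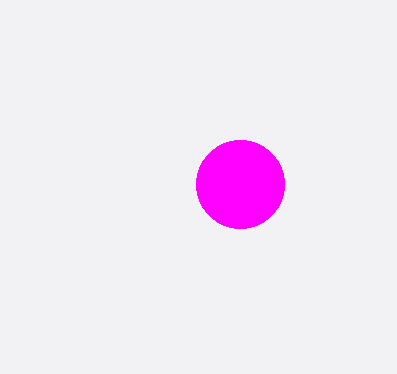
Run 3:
cx = 240, cy = 184, r = 44, fill = 'magenta'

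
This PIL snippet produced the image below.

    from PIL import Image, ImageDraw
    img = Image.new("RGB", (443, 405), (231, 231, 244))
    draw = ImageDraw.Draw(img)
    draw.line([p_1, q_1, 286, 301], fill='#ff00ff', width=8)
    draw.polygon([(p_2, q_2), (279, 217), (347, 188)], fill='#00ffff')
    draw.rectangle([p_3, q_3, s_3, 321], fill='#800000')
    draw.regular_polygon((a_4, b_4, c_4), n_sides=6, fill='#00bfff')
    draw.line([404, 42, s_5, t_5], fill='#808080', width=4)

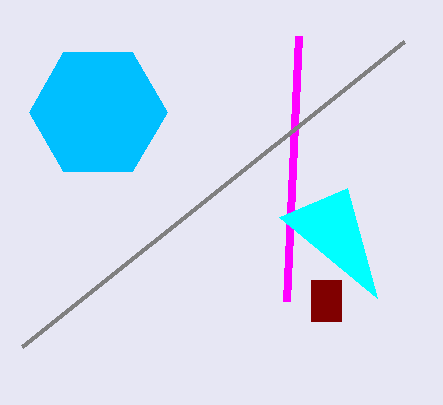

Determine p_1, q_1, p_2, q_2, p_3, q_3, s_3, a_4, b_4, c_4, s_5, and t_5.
p_1 = 298, q_1 = 36, p_2 = 377, q_2 = 298, p_3 = 311, q_3 = 280, s_3 = 341, a_4 = 98, b_4 = 112, c_4 = 69, s_5 = 22, t_5 = 347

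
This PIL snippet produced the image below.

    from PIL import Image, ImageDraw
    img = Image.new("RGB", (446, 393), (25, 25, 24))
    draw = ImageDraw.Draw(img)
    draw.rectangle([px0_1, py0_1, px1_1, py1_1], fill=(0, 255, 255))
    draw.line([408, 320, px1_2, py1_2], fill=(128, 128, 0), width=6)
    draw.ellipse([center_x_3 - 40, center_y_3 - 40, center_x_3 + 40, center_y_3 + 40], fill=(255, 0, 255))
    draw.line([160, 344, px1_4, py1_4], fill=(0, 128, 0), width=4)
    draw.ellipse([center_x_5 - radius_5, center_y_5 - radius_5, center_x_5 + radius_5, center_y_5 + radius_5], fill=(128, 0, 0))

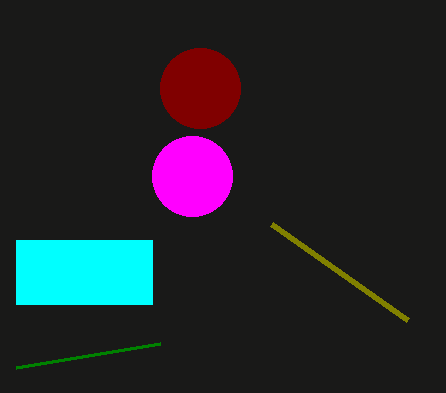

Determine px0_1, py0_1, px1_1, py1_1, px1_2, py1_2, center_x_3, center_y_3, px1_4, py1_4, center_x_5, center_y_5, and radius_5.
px0_1 = 16
py0_1 = 240
px1_1 = 152
py1_1 = 304
px1_2 = 272
py1_2 = 224
center_x_3 = 192
center_y_3 = 176
px1_4 = 16
py1_4 = 368
center_x_5 = 200
center_y_5 = 88
radius_5 = 40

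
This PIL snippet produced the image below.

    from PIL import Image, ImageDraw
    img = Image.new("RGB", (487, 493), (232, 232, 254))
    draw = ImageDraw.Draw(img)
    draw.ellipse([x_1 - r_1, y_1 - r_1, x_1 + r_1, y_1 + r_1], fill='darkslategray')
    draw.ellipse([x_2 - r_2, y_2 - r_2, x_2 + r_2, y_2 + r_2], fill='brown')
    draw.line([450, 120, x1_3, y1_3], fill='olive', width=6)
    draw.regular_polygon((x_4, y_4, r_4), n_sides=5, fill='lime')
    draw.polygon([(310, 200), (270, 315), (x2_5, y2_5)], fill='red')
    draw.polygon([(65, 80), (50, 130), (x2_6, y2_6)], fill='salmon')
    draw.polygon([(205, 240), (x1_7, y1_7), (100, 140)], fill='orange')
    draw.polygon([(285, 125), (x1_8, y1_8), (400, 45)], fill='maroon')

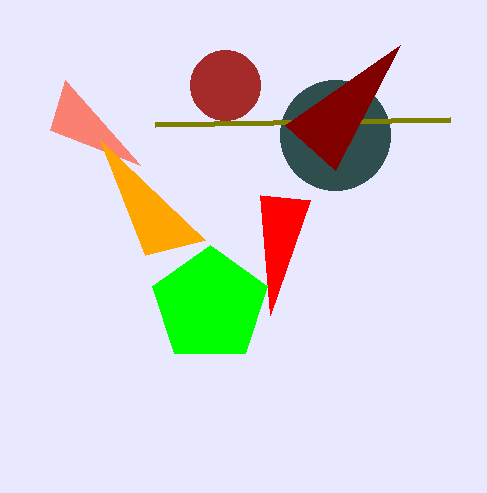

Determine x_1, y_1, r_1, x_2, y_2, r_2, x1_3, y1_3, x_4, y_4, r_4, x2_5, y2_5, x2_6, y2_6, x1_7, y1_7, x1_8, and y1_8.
x_1 = 335
y_1 = 135
r_1 = 55
x_2 = 225
y_2 = 85
r_2 = 35
x1_3 = 155
y1_3 = 125
x_4 = 210
y_4 = 305
r_4 = 60
x2_5 = 260
y2_5 = 195
x2_6 = 140
y2_6 = 165
x1_7 = 145
y1_7 = 255
x1_8 = 335
y1_8 = 170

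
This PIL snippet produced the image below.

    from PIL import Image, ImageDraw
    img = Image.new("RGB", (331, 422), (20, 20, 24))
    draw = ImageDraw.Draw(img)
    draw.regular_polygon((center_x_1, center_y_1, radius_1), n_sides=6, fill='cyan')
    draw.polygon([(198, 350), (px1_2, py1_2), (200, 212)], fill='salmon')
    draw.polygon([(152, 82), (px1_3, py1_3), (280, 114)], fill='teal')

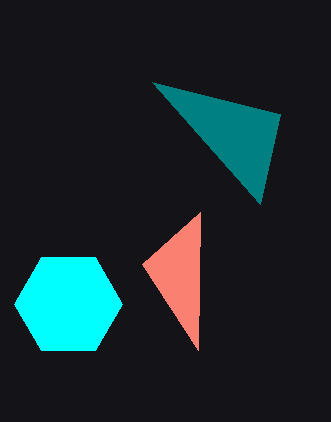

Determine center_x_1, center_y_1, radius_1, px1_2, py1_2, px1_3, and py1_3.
center_x_1 = 68
center_y_1 = 304
radius_1 = 54
px1_2 = 142
py1_2 = 264
px1_3 = 260
py1_3 = 204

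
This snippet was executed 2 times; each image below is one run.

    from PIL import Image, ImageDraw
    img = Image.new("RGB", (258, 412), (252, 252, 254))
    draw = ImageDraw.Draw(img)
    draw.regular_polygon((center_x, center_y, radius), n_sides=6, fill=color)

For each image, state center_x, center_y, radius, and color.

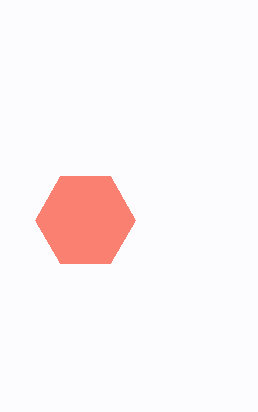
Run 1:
center_x = 85, center_y = 220, radius = 50, color = 'salmon'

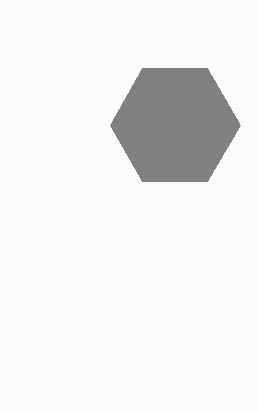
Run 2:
center_x = 175; center_y = 125; radius = 65; color = 'gray'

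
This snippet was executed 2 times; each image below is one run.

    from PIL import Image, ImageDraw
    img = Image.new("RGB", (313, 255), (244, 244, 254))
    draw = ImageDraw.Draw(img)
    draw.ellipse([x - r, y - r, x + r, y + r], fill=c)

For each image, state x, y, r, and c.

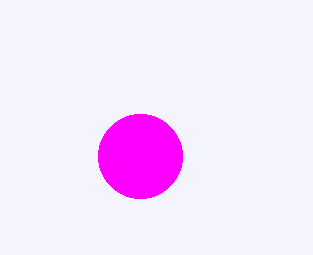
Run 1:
x = 140
y = 156
r = 42
c = 'magenta'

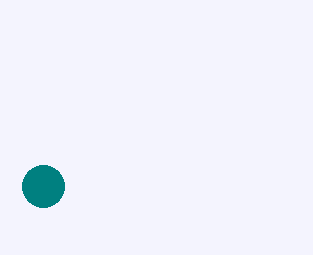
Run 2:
x = 43, y = 186, r = 21, c = 'teal'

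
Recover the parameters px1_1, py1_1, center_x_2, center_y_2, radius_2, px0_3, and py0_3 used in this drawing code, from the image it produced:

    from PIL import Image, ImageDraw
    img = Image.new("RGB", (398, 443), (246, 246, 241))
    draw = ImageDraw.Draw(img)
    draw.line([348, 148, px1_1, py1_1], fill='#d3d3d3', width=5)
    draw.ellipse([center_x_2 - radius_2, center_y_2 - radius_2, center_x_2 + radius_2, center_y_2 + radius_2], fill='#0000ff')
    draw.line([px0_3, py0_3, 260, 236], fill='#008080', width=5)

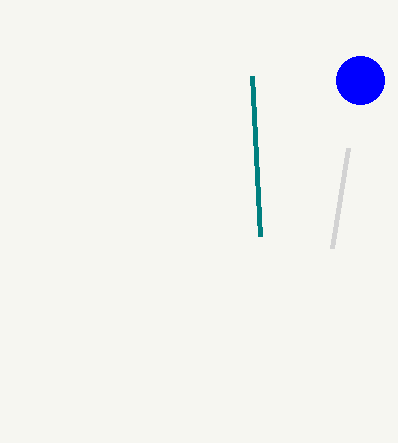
px1_1 = 332; py1_1 = 248; center_x_2 = 360; center_y_2 = 80; radius_2 = 24; px0_3 = 252; py0_3 = 76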